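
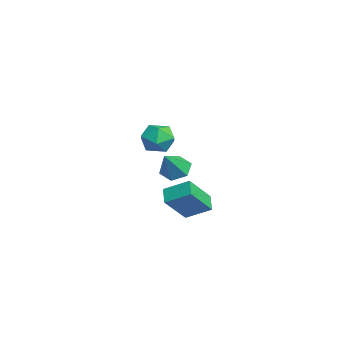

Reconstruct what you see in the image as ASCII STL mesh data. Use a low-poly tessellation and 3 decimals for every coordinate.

solid 
facet normal -0.389 0.572 -0.722
outer loop
vertex 2.073 3.797 -3.231
vertex 2.932 3.738 -3.74
vertex 1.586 2.603 -3.915
endloop
endfacet
facet normal -0.859 0.059 0.509
outer loop
vertex 2.348 1.482 -2.5
vertex 2.073 3.797 -3.231
vertex 1.586 2.603 -3.915
endloop
endfacet
facet normal -0.389 0.572 -0.722
outer loop
vertex 1.586 2.603 -3.915
vertex 2.932 3.738 -3.74
vertex 2.445 2.544 -4.424
endloop
endfacet
facet normal -0.334 -0.818 -0.468
outer loop
vertex 2.445 2.544 -4.424
vertex 2.348 1.482 -2.5
vertex 1.586 2.603 -3.915
endloop
endfacet
facet normal 0.334 0.818 0.468
outer loop
vertex 2.073 3.797 -3.231
vertex 3.694 2.617 -2.325
vertex 2.932 3.738 -3.74
endloop
endfacet
facet normal -0.859 0.059 0.509
outer loop
vertex 2.835 2.676 -1.816
vertex 2.073 3.797 -3.231
vertex 2.348 1.482 -2.5
endloop
endfacet
facet normal 0.334 0.818 0.468
outer loop
vertex 2.835 2.676 -1.816
vertex 3.694 2.617 -2.325
vertex 2.073 3.797 -3.231
endloop
endfacet
facet normal 0.859 -0.059 -0.509
outer loop
vertex 2.932 3.738 -3.74
vertex 3.694 2.617 -2.325
vertex 2.445 2.544 -4.424
endloop
endfacet
facet normal -0.334 -0.818 -0.468
outer loop
vertex 3.207 1.423 -3.009
vertex 2.348 1.482 -2.5
vertex 2.445 2.544 -4.424
endloop
endfacet
facet normal 0.859 -0.059 -0.509
outer loop
vertex 2.445 2.544 -4.424
vertex 3.694 2.617 -2.325
vertex 3.207 1.423 -3.009
endloop
endfacet
facet normal 0.389 -0.572 0.722
outer loop
vertex 3.207 1.423 -3.009
vertex 2.835 2.676 -1.816
vertex 2.348 1.482 -2.5
endloop
endfacet
facet normal 0.389 -0.572 0.722
outer loop
vertex 3.694 2.617 -2.325
vertex 2.835 2.676 -1.816
vertex 3.207 1.423 -3.009
endloop
endfacet
facet normal -0.569 0.386 -0.726
outer loop
vertex 3.797 2.424 -1.067
vertex 3.169 1.956 -0.824
vertex 3.27 2.705 -0.505
endloop
endfacet
facet normal 0.693 0.640 0.330
outer loop
vertex 3.797 2.424 -1.067
vertex 3.27 2.705 -0.505
vertex 4.131 1.304 0.404
endloop
endfacet
facet normal -0.570 0.386 -0.725
outer loop
vertex 3.27 2.705 -0.505
vertex 3.169 1.956 -0.824
vertex 2.642 2.236 -0.261
endloop
endfacet
facet normal -0.056 0.519 0.853
outer loop
vertex 3.27 2.705 -0.505
vertex 2.642 2.236 -0.261
vertex 4.131 1.304 0.404
endloop
endfacet
facet normal -0.570 0.386 -0.725
outer loop
vertex 2.642 2.236 -0.261
vertex 3.169 1.956 -0.824
vertex 2.541 1.488 -0.58
endloop
endfacet
facet normal -0.529 -0.271 0.804
outer loop
vertex 2.642 2.236 -0.261
vertex 2.541 1.488 -0.58
vertex 4.131 1.304 0.404
endloop
endfacet
facet normal -0.569 0.385 -0.726
outer loop
vertex 2.541 1.488 -0.58
vertex 3.169 1.956 -0.824
vertex 3.069 1.207 -1.143
endloop
endfacet
facet normal -0.252 -0.939 0.232
outer loop
vertex 2.541 1.488 -0.58
vertex 3.069 1.207 -1.143
vertex 4.131 1.304 0.404
endloop
endfacet
facet normal -0.570 0.385 -0.726
outer loop
vertex 3.069 1.207 -1.143
vertex 3.169 1.956 -0.824
vertex 3.696 1.676 -1.386
endloop
endfacet
facet normal 0.498 -0.817 -0.291
outer loop
vertex 3.069 1.207 -1.143
vertex 3.696 1.676 -1.386
vertex 4.131 1.304 0.404
endloop
endfacet
facet normal -0.569 0.386 -0.726
outer loop
vertex 3.696 1.676 -1.386
vertex 3.169 1.956 -0.824
vertex 3.797 2.424 -1.067
endloop
endfacet
facet normal 0.970 -0.028 -0.242
outer loop
vertex 3.696 1.676 -1.386
vertex 3.797 2.424 -1.067
vertex 4.131 1.304 0.404
endloop
endfacet
facet normal -0.674 0.722 0.156
outer loop
vertex -3.372 2.806 -1.568
vertex -4.044 2.105 -1.224
vertex -3.398 2.566 -0.566
endloop
endfacet
facet normal -0.011 0.972 0.233
outer loop
vertex -3.372 2.806 -1.568
vertex -3.398 2.566 -0.566
vertex -2.493 2.69 -1.042
endloop
endfacet
facet normal 0.340 0.861 -0.379
outer loop
vertex -3.372 2.806 -1.568
vertex -2.493 2.69 -1.042
vertex -2.579 2.305 -1.994
endloop
endfacet
facet normal -0.106 0.541 -0.834
outer loop
vertex -3.372 2.806 -1.568
vertex -2.579 2.305 -1.994
vertex -3.538 1.944 -2.106
endloop
endfacet
facet normal -0.734 0.456 -0.504
outer loop
vertex -3.372 2.806 -1.568
vertex -3.538 1.944 -2.106
vertex -4.044 2.105 -1.224
endloop
endfacet
facet normal 0.311 0.591 0.745
outer loop
vertex -2.493 2.69 -1.042
vertex -3.398 2.566 -0.566
vertex -2.622 1.916 -0.374
endloop
endfacet
facet normal -0.763 0.187 0.618
outer loop
vertex -3.398 2.566 -0.566
vertex -4.044 2.105 -1.224
vertex -3.581 1.555 -0.486
endloop
endfacet
facet normal -0.860 -0.244 -0.449
outer loop
vertex -4.044 2.105 -1.224
vertex -3.538 1.944 -2.106
vertex -3.667 1.17 -1.438
endloop
endfacet
facet normal 0.155 -0.106 -0.982
outer loop
vertex -3.538 1.944 -2.106
vertex -2.579 2.305 -1.994
vertex -2.762 1.294 -1.914
endloop
endfacet
facet normal 0.878 0.410 -0.245
outer loop
vertex -2.579 2.305 -1.994
vertex -2.493 2.69 -1.042
vertex -2.116 1.755 -1.256
endloop
endfacet
facet normal 0.106 -0.541 0.834
outer loop
vertex -2.788 1.054 -0.912
vertex -2.622 1.916 -0.374
vertex -3.581 1.555 -0.486
endloop
endfacet
facet normal -0.340 -0.861 0.379
outer loop
vertex -2.788 1.054 -0.912
vertex -3.581 1.555 -0.486
vertex -3.667 1.17 -1.438
endloop
endfacet
facet normal 0.011 -0.972 -0.233
outer loop
vertex -2.788 1.054 -0.912
vertex -3.667 1.17 -1.438
vertex -2.762 1.294 -1.914
endloop
endfacet
facet normal 0.674 -0.722 -0.156
outer loop
vertex -2.788 1.054 -0.912
vertex -2.762 1.294 -1.914
vertex -2.116 1.755 -1.256
endloop
endfacet
facet normal 0.734 -0.456 0.504
outer loop
vertex -2.788 1.054 -0.912
vertex -2.116 1.755 -1.256
vertex -2.622 1.916 -0.374
endloop
endfacet
facet normal -0.155 0.106 0.982
outer loop
vertex -3.581 1.555 -0.486
vertex -2.622 1.916 -0.374
vertex -3.398 2.566 -0.566
endloop
endfacet
facet normal -0.878 -0.410 0.245
outer loop
vertex -3.667 1.17 -1.438
vertex -3.581 1.555 -0.486
vertex -4.044 2.105 -1.224
endloop
endfacet
facet normal -0.311 -0.591 -0.745
outer loop
vertex -2.762 1.294 -1.914
vertex -3.667 1.17 -1.438
vertex -3.538 1.944 -2.106
endloop
endfacet
facet normal 0.763 -0.187 -0.618
outer loop
vertex -2.116 1.755 -1.256
vertex -2.762 1.294 -1.914
vertex -2.579 2.305 -1.994
endloop
endfacet
facet normal 0.860 0.244 0.449
outer loop
vertex -2.622 1.916 -0.374
vertex -2.116 1.755 -1.256
vertex -2.493 2.69 -1.042
endloop
endfacet

endsolid


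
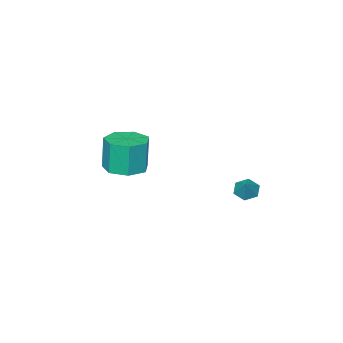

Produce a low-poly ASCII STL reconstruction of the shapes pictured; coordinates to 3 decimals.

solid 
facet normal 0.090 0.038 -0.995
outer loop
vertex -1.03 -3.845 2.507
vertex -2.081 -3.936 2.409
vertex -1.499 -3.054 2.495
endloop
endfacet
facet normal 0.856 0.509 0.096
outer loop
vertex -1.03 -3.845 2.507
vertex -1.499 -3.054 2.495
vertex -1.187 -3.914 4.268
endloop
endfacet
facet normal 0.856 0.509 0.096
outer loop
vertex -1.187 -3.914 4.268
vertex -1.499 -3.054 2.495
vertex -1.656 -3.123 4.257
endloop
endfacet
facet normal -0.088 -0.039 0.995
outer loop
vertex -1.187 -3.914 4.268
vertex -1.656 -3.123 4.257
vertex -2.239 -4.004 4.171
endloop
endfacet
facet normal 0.089 0.039 -0.995
outer loop
vertex -1.499 -3.054 2.495
vertex -2.081 -3.936 2.409
vertex -2.407 -2.927 2.419
endloop
endfacet
facet normal 0.134 0.990 0.051
outer loop
vertex -1.499 -3.054 2.495
vertex -2.407 -2.927 2.419
vertex -1.656 -3.123 4.257
endloop
endfacet
facet normal 0.134 0.990 0.051
outer loop
vertex -1.656 -3.123 4.257
vertex -2.407 -2.927 2.419
vertex -2.564 -2.996 4.181
endloop
endfacet
facet normal -0.089 -0.038 0.995
outer loop
vertex -1.656 -3.123 4.257
vertex -2.564 -2.996 4.181
vertex -2.239 -4.004 4.171
endloop
endfacet
facet normal 0.088 0.038 -0.995
outer loop
vertex -2.407 -2.927 2.419
vertex -2.081 -3.936 2.409
vertex -3.07 -3.559 2.336
endloop
endfacet
facet normal -0.687 0.725 -0.033
outer loop
vertex -2.407 -2.927 2.419
vertex -3.07 -3.559 2.336
vertex -2.564 -2.996 4.181
endloop
endfacet
facet normal -0.687 0.726 -0.033
outer loop
vertex -2.564 -2.996 4.181
vertex -3.07 -3.559 2.336
vertex -3.227 -3.628 4.097
endloop
endfacet
facet normal -0.089 -0.039 0.995
outer loop
vertex -2.564 -2.996 4.181
vertex -3.227 -3.628 4.097
vertex -2.239 -4.004 4.171
endloop
endfacet
facet normal 0.088 0.039 -0.995
outer loop
vertex -3.07 -3.559 2.336
vertex -2.081 -3.936 2.409
vertex -2.988 -4.475 2.307
endloop
endfacet
facet normal -0.992 -0.086 -0.092
outer loop
vertex -3.07 -3.559 2.336
vertex -2.988 -4.475 2.307
vertex -3.227 -3.628 4.097
endloop
endfacet
facet normal -0.992 -0.086 -0.092
outer loop
vertex -3.227 -3.628 4.097
vertex -2.988 -4.475 2.307
vertex -3.145 -4.544 4.069
endloop
endfacet
facet normal -0.089 -0.038 0.995
outer loop
vertex -3.227 -3.628 4.097
vertex -3.145 -4.544 4.069
vertex -2.239 -4.004 4.171
endloop
endfacet
facet normal 0.089 0.038 -0.995
outer loop
vertex -2.988 -4.475 2.307
vertex -2.081 -3.936 2.409
vertex -2.224 -4.985 2.356
endloop
endfacet
facet normal -0.550 -0.831 -0.082
outer loop
vertex -2.988 -4.475 2.307
vertex -2.224 -4.985 2.356
vertex -3.145 -4.544 4.069
endloop
endfacet
facet normal -0.549 -0.832 -0.081
outer loop
vertex -3.145 -4.544 4.069
vertex -2.224 -4.985 2.356
vertex -2.381 -5.053 4.117
endloop
endfacet
facet normal -0.089 -0.039 0.995
outer loop
vertex -3.145 -4.544 4.069
vertex -2.381 -5.053 4.117
vertex -2.239 -4.004 4.171
endloop
endfacet
facet normal 0.088 0.038 -0.995
outer loop
vertex -2.224 -4.985 2.356
vertex -2.081 -3.936 2.409
vertex -1.352 -4.704 2.444
endloop
endfacet
facet normal 0.308 -0.951 -0.009
outer loop
vertex -2.224 -4.985 2.356
vertex -1.352 -4.704 2.444
vertex -2.381 -5.053 4.117
endloop
endfacet
facet normal 0.307 -0.952 -0.010
outer loop
vertex -2.381 -5.053 4.117
vertex -1.352 -4.704 2.444
vertex -1.509 -4.773 4.206
endloop
endfacet
facet normal -0.089 -0.039 0.995
outer loop
vertex -2.381 -5.053 4.117
vertex -1.509 -4.773 4.206
vertex -2.239 -4.004 4.171
endloop
endfacet
facet normal 0.089 0.039 -0.995
outer loop
vertex -1.352 -4.704 2.444
vertex -2.081 -3.936 2.409
vertex -1.03 -3.845 2.507
endloop
endfacet
facet normal 0.932 -0.355 0.069
outer loop
vertex -1.352 -4.704 2.444
vertex -1.03 -3.845 2.507
vertex -1.509 -4.773 4.206
endloop
endfacet
facet normal 0.932 -0.355 0.069
outer loop
vertex -1.509 -4.773 4.206
vertex -1.03 -3.845 2.507
vertex -1.187 -3.914 4.268
endloop
endfacet
facet normal -0.088 -0.039 0.995
outer loop
vertex -1.509 -4.773 4.206
vertex -1.187 -3.914 4.268
vertex -2.239 -4.004 4.171
endloop
endfacet
facet normal -0.497 -0.462 -0.734
outer loop
vertex -3.725 2.073 2.329
vertex -4.094 1.815 2.741
vertex -4.238 2.356 2.498
endloop
endfacet
facet normal 0.412 0.882 -0.227
outer loop
vertex -3.725 2.073 2.329
vertex -4.238 2.356 2.498
vertex -3.566 2.305 3.519
endloop
endfacet
facet normal -0.498 -0.462 -0.734
outer loop
vertex -4.238 2.356 2.498
vertex -4.094 1.815 2.741
vertex -4.607 2.098 2.911
endloop
endfacet
facet normal -0.335 0.904 0.266
outer loop
vertex -4.238 2.356 2.498
vertex -4.607 2.098 2.911
vertex -3.566 2.305 3.519
endloop
endfacet
facet normal -0.498 -0.462 -0.734
outer loop
vertex -4.607 2.098 2.911
vertex -4.094 1.815 2.741
vertex -4.462 1.557 3.153
endloop
endfacet
facet normal -0.524 0.227 0.821
outer loop
vertex -4.607 2.098 2.911
vertex -4.462 1.557 3.153
vertex -3.566 2.305 3.519
endloop
endfacet
facet normal -0.497 -0.463 -0.734
outer loop
vertex -4.462 1.557 3.153
vertex -4.094 1.815 2.741
vertex -3.949 1.274 2.984
endloop
endfacet
facet normal 0.032 -0.470 0.882
outer loop
vertex -4.462 1.557 3.153
vertex -3.949 1.274 2.984
vertex -3.566 2.305 3.519
endloop
endfacet
facet normal -0.498 -0.463 -0.733
outer loop
vertex -3.949 1.274 2.984
vertex -4.094 1.815 2.741
vertex -3.581 1.532 2.571
endloop
endfacet
facet normal 0.780 -0.491 0.388
outer loop
vertex -3.949 1.274 2.984
vertex -3.581 1.532 2.571
vertex -3.566 2.305 3.519
endloop
endfacet
facet normal -0.498 -0.461 -0.735
outer loop
vertex -3.581 1.532 2.571
vertex -4.094 1.815 2.741
vertex -3.725 2.073 2.329
endloop
endfacet
facet normal 0.969 0.184 -0.165
outer loop
vertex -3.581 1.532 2.571
vertex -3.725 2.073 2.329
vertex -3.566 2.305 3.519
endloop
endfacet

endsolid


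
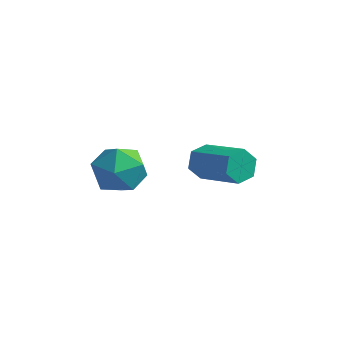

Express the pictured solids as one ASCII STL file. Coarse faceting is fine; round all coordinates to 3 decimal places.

solid 
facet normal -0.908 0.223 -0.354
outer loop
vertex -2.734 1.625 1.177
vertex -2.993 1.358 1.673
vertex -2.85 1.961 1.686
endloop
endfacet
facet normal 0.374 0.811 -0.450
outer loop
vertex -2.734 1.625 1.177
vertex -2.85 1.961 1.686
vertex -1.208 1.25 1.771
endloop
endfacet
facet normal 0.374 0.811 -0.449
outer loop
vertex -1.208 1.25 1.771
vertex -2.85 1.961 1.686
vertex -1.324 1.585 2.279
endloop
endfacet
facet normal 0.908 -0.222 0.354
outer loop
vertex -1.208 1.25 1.771
vertex -1.324 1.585 2.279
vertex -1.467 0.982 2.267
endloop
endfacet
facet normal -0.909 0.223 -0.353
outer loop
vertex -2.85 1.961 1.686
vertex -2.993 1.358 1.673
vertex -3.108 1.693 2.181
endloop
endfacet
facet normal 0.026 0.873 0.486
outer loop
vertex -2.85 1.961 1.686
vertex -3.108 1.693 2.181
vertex -1.324 1.585 2.279
endloop
endfacet
facet normal 0.026 0.874 0.484
outer loop
vertex -1.324 1.585 2.279
vertex -3.108 1.693 2.181
vertex -1.582 1.318 2.775
endloop
endfacet
facet normal 0.909 -0.223 0.353
outer loop
vertex -1.324 1.585 2.279
vertex -1.582 1.318 2.775
vertex -1.467 0.982 2.267
endloop
endfacet
facet normal -0.908 0.224 -0.353
outer loop
vertex -3.108 1.693 2.181
vertex -2.993 1.358 1.673
vertex -3.252 1.09 2.169
endloop
endfacet
facet normal -0.348 0.065 0.935
outer loop
vertex -3.108 1.693 2.181
vertex -3.252 1.09 2.169
vertex -1.582 1.318 2.775
endloop
endfacet
facet normal -0.348 0.065 0.935
outer loop
vertex -1.582 1.318 2.775
vertex -3.252 1.09 2.169
vertex -1.726 0.715 2.763
endloop
endfacet
facet normal 0.908 -0.224 0.354
outer loop
vertex -1.582 1.318 2.775
vertex -1.726 0.715 2.763
vertex -1.467 0.982 2.267
endloop
endfacet
facet normal -0.908 0.222 -0.354
outer loop
vertex -3.252 1.09 2.169
vertex -2.993 1.358 1.673
vertex -3.136 0.755 1.661
endloop
endfacet
facet normal -0.374 -0.811 0.449
outer loop
vertex -3.252 1.09 2.169
vertex -3.136 0.755 1.661
vertex -1.726 0.715 2.763
endloop
endfacet
facet normal -0.375 -0.811 0.450
outer loop
vertex -1.726 0.715 2.763
vertex -3.136 0.755 1.661
vertex -1.61 0.379 2.254
endloop
endfacet
facet normal 0.908 -0.223 0.354
outer loop
vertex -1.726 0.715 2.763
vertex -1.61 0.379 2.254
vertex -1.467 0.982 2.267
endloop
endfacet
facet normal -0.909 0.223 -0.353
outer loop
vertex -3.136 0.755 1.661
vertex -2.993 1.358 1.673
vertex -2.878 1.022 1.165
endloop
endfacet
facet normal -0.027 -0.874 -0.485
outer loop
vertex -3.136 0.755 1.661
vertex -2.878 1.022 1.165
vertex -1.61 0.379 2.254
endloop
endfacet
facet normal -0.025 -0.873 -0.486
outer loop
vertex -1.61 0.379 2.254
vertex -2.878 1.022 1.165
vertex -1.352 0.647 1.759
endloop
endfacet
facet normal 0.909 -0.223 0.353
outer loop
vertex -1.61 0.379 2.254
vertex -1.352 0.647 1.759
vertex -1.467 0.982 2.267
endloop
endfacet
facet normal -0.908 0.224 -0.354
outer loop
vertex -2.878 1.022 1.165
vertex -2.993 1.358 1.673
vertex -2.734 1.625 1.177
endloop
endfacet
facet normal 0.348 -0.065 -0.935
outer loop
vertex -2.878 1.022 1.165
vertex -2.734 1.625 1.177
vertex -1.352 0.647 1.759
endloop
endfacet
facet normal 0.348 -0.065 -0.935
outer loop
vertex -1.352 0.647 1.759
vertex -2.734 1.625 1.177
vertex -1.208 1.25 1.771
endloop
endfacet
facet normal 0.908 -0.224 0.353
outer loop
vertex -1.352 0.647 1.759
vertex -1.208 1.25 1.771
vertex -1.467 0.982 2.267
endloop
endfacet
facet normal -0.315 0.522 0.793
outer loop
vertex -4.341 -1.714 3.462
vertex -3.675 -2.082 3.969
vertex -3.526 -1.302 3.514
endloop
endfacet
facet normal -0.453 0.872 0.187
outer loop
vertex -4.341 -1.714 3.462
vertex -3.526 -1.302 3.514
vertex -3.961 -1.356 2.711
endloop
endfacet
facet normal -0.863 0.454 -0.220
outer loop
vertex -4.341 -1.714 3.462
vertex -3.961 -1.356 2.711
vertex -4.378 -2.169 2.669
endloop
endfacet
facet normal -0.979 -0.154 0.134
outer loop
vertex -4.341 -1.714 3.462
vertex -4.378 -2.169 2.669
vertex -4.201 -2.617 3.446
endloop
endfacet
facet normal -0.641 -0.113 0.760
outer loop
vertex -4.341 -1.714 3.462
vertex -4.201 -2.617 3.446
vertex -3.675 -2.082 3.969
endloop
endfacet
facet normal 0.166 0.974 -0.155
outer loop
vertex -3.961 -1.356 2.711
vertex -3.526 -1.302 3.514
vertex -3.059 -1.503 2.754
endloop
endfacet
facet normal 0.389 0.408 0.826
outer loop
vertex -3.526 -1.302 3.514
vertex -3.675 -2.082 3.969
vertex -2.882 -1.951 3.531
endloop
endfacet
facet normal -0.138 -0.620 0.773
outer loop
vertex -3.675 -2.082 3.969
vertex -4.201 -2.617 3.446
vertex -3.299 -2.764 3.489
endloop
endfacet
facet normal -0.686 -0.687 -0.240
outer loop
vertex -4.201 -2.617 3.446
vertex -4.378 -2.169 2.669
vertex -3.734 -2.818 2.686
endloop
endfacet
facet normal -0.499 0.298 -0.814
outer loop
vertex -4.378 -2.169 2.669
vertex -3.961 -1.356 2.711
vertex -3.585 -2.038 2.231
endloop
endfacet
facet normal 0.979 0.154 -0.134
outer loop
vertex -2.919 -2.406 2.738
vertex -3.059 -1.503 2.754
vertex -2.882 -1.951 3.531
endloop
endfacet
facet normal 0.863 -0.454 0.220
outer loop
vertex -2.919 -2.406 2.738
vertex -2.882 -1.951 3.531
vertex -3.299 -2.764 3.489
endloop
endfacet
facet normal 0.453 -0.872 -0.187
outer loop
vertex -2.919 -2.406 2.738
vertex -3.299 -2.764 3.489
vertex -3.734 -2.818 2.686
endloop
endfacet
facet normal 0.315 -0.522 -0.793
outer loop
vertex -2.919 -2.406 2.738
vertex -3.734 -2.818 2.686
vertex -3.585 -2.038 2.231
endloop
endfacet
facet normal 0.641 0.113 -0.760
outer loop
vertex -2.919 -2.406 2.738
vertex -3.585 -2.038 2.231
vertex -3.059 -1.503 2.754
endloop
endfacet
facet normal 0.686 0.687 0.240
outer loop
vertex -2.882 -1.951 3.531
vertex -3.059 -1.503 2.754
vertex -3.526 -1.302 3.514
endloop
endfacet
facet normal 0.499 -0.298 0.814
outer loop
vertex -3.299 -2.764 3.489
vertex -2.882 -1.951 3.531
vertex -3.675 -2.082 3.969
endloop
endfacet
facet normal -0.166 -0.974 0.155
outer loop
vertex -3.734 -2.818 2.686
vertex -3.299 -2.764 3.489
vertex -4.201 -2.617 3.446
endloop
endfacet
facet normal -0.389 -0.408 -0.826
outer loop
vertex -3.585 -2.038 2.231
vertex -3.734 -2.818 2.686
vertex -4.378 -2.169 2.669
endloop
endfacet
facet normal 0.138 0.620 -0.773
outer loop
vertex -3.059 -1.503 2.754
vertex -3.585 -2.038 2.231
vertex -3.961 -1.356 2.711
endloop
endfacet

endsolid


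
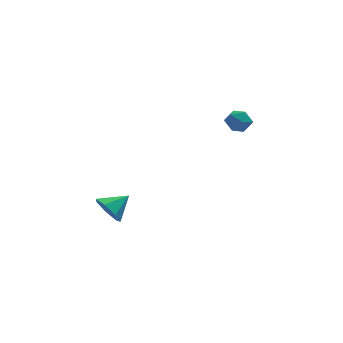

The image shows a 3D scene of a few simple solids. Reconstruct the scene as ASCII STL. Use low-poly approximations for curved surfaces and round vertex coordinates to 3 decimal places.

solid 
facet normal 0.169 0.970 0.177
outer loop
vertex 2.703 1.11 -0.759
vertex 2.635 0.994 -0.057
vertex 3.276 0.939 -0.368
endloop
endfacet
facet normal 0.508 0.755 -0.415
outer loop
vertex 2.703 1.11 -0.759
vertex 3.276 0.939 -0.368
vertex 3.184 0.646 -1.014
endloop
endfacet
facet normal 0.020 0.498 -0.867
outer loop
vertex 2.703 1.11 -0.759
vertex 3.184 0.646 -1.014
vertex 2.486 0.521 -1.102
endloop
endfacet
facet normal -0.619 0.553 -0.557
outer loop
vertex 2.703 1.11 -0.759
vertex 2.486 0.521 -1.102
vertex 2.146 0.736 -0.511
endloop
endfacet
facet normal -0.528 0.845 0.088
outer loop
vertex 2.703 1.11 -0.759
vertex 2.146 0.736 -0.511
vertex 2.635 0.994 -0.057
endloop
endfacet
facet normal 0.946 0.222 -0.235
outer loop
vertex 3.184 0.646 -1.014
vertex 3.276 0.939 -0.368
vertex 3.414 0.244 -0.469
endloop
endfacet
facet normal 0.398 0.568 0.720
outer loop
vertex 3.276 0.939 -0.368
vertex 2.635 0.994 -0.057
vertex 3.074 0.459 0.122
endloop
endfacet
facet normal -0.730 0.366 0.578
outer loop
vertex 2.635 0.994 -0.057
vertex 2.146 0.736 -0.511
vertex 2.376 0.334 0.034
endloop
endfacet
facet normal -0.878 -0.107 -0.466
outer loop
vertex 2.146 0.736 -0.511
vertex 2.486 0.521 -1.102
vertex 2.284 0.041 -0.612
endloop
endfacet
facet normal 0.157 -0.195 -0.968
outer loop
vertex 2.486 0.521 -1.102
vertex 3.184 0.646 -1.014
vertex 2.925 -0.014 -0.923
endloop
endfacet
facet normal 0.619 -0.553 0.557
outer loop
vertex 2.857 -0.13 -0.221
vertex 3.414 0.244 -0.469
vertex 3.074 0.459 0.122
endloop
endfacet
facet normal -0.020 -0.498 0.867
outer loop
vertex 2.857 -0.13 -0.221
vertex 3.074 0.459 0.122
vertex 2.376 0.334 0.034
endloop
endfacet
facet normal -0.508 -0.755 0.415
outer loop
vertex 2.857 -0.13 -0.221
vertex 2.376 0.334 0.034
vertex 2.284 0.041 -0.612
endloop
endfacet
facet normal -0.169 -0.970 -0.177
outer loop
vertex 2.857 -0.13 -0.221
vertex 2.284 0.041 -0.612
vertex 2.925 -0.014 -0.923
endloop
endfacet
facet normal 0.528 -0.845 -0.088
outer loop
vertex 2.857 -0.13 -0.221
vertex 2.925 -0.014 -0.923
vertex 3.414 0.244 -0.469
endloop
endfacet
facet normal 0.878 0.107 0.466
outer loop
vertex 3.074 0.459 0.122
vertex 3.414 0.244 -0.469
vertex 3.276 0.939 -0.368
endloop
endfacet
facet normal -0.157 0.195 0.968
outer loop
vertex 2.376 0.334 0.034
vertex 3.074 0.459 0.122
vertex 2.635 0.994 -0.057
endloop
endfacet
facet normal -0.946 -0.222 0.235
outer loop
vertex 2.284 0.041 -0.612
vertex 2.376 0.334 0.034
vertex 2.146 0.736 -0.511
endloop
endfacet
facet normal -0.398 -0.568 -0.720
outer loop
vertex 2.925 -0.014 -0.923
vertex 2.284 0.041 -0.612
vertex 2.486 0.521 -1.102
endloop
endfacet
facet normal 0.730 -0.366 -0.578
outer loop
vertex 3.414 0.244 -0.469
vertex 2.925 -0.014 -0.923
vertex 3.184 0.646 -1.014
endloop
endfacet
facet normal -0.807 -0.357 -0.470
outer loop
vertex -3.201 -3.042 -4.5
vertex -3.702 -2.516 -4.039
vertex -3.325 -2.368 -4.798
endloop
endfacet
facet normal 0.904 -0.022 -0.426
outer loop
vertex -3.201 -3.042 -4.5
vertex -3.325 -2.368 -4.798
vertex -2.678 -2.064 -3.441
endloop
endfacet
facet normal -0.807 -0.357 -0.470
outer loop
vertex -3.325 -2.368 -4.798
vertex -3.702 -2.516 -4.039
vertex -3.733 -1.807 -4.524
endloop
endfacet
facet normal 0.611 0.659 -0.439
outer loop
vertex -3.325 -2.368 -4.798
vertex -3.733 -1.807 -4.524
vertex -2.678 -2.064 -3.441
endloop
endfacet
facet normal -0.807 -0.357 -0.471
outer loop
vertex -3.733 -1.807 -4.524
vertex -3.702 -2.516 -4.039
vertex -4.118 -1.779 -3.885
endloop
endfacet
facet normal 0.175 0.983 0.063
outer loop
vertex -3.733 -1.807 -4.524
vertex -4.118 -1.779 -3.885
vertex -2.678 -2.064 -3.441
endloop
endfacet
facet normal -0.807 -0.357 -0.471
outer loop
vertex -4.118 -1.779 -3.885
vertex -3.702 -2.516 -4.039
vertex -4.19 -2.307 -3.362
endloop
endfacet
facet normal -0.077 0.707 0.703
outer loop
vertex -4.118 -1.779 -3.885
vertex -4.19 -2.307 -3.362
vertex -2.678 -2.064 -3.441
endloop
endfacet
facet normal -0.807 -0.356 -0.471
outer loop
vertex -4.19 -2.307 -3.362
vertex -3.702 -2.516 -4.039
vertex -3.895 -2.992 -3.349
endloop
endfacet
facet normal 0.046 0.039 0.998
outer loop
vertex -4.19 -2.307 -3.362
vertex -3.895 -2.992 -3.349
vertex -2.678 -2.064 -3.441
endloop
endfacet
facet normal -0.807 -0.356 -0.471
outer loop
vertex -3.895 -2.992 -3.349
vertex -3.702 -2.516 -4.039
vertex -3.455 -3.319 -3.856
endloop
endfacet
facet normal 0.451 -0.519 0.726
outer loop
vertex -3.895 -2.992 -3.349
vertex -3.455 -3.319 -3.856
vertex -2.678 -2.064 -3.441
endloop
endfacet
facet normal -0.807 -0.356 -0.471
outer loop
vertex -3.455 -3.319 -3.856
vertex -3.702 -2.516 -4.039
vertex -3.201 -3.042 -4.5
endloop
endfacet
facet normal 0.832 -0.546 0.093
outer loop
vertex -3.455 -3.319 -3.856
vertex -3.201 -3.042 -4.5
vertex -2.678 -2.064 -3.441
endloop
endfacet

endsolid


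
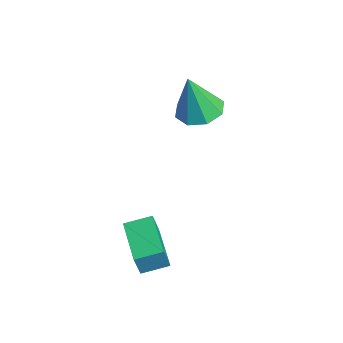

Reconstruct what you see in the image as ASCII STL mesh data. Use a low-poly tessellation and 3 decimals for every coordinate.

solid 
facet normal -0.978 0.112 0.173
outer loop
vertex -0.874 0.905 -1.041
vertex -0.74 1.761 -0.837
vertex -1.008 1.143 -1.951
endloop
endfacet
facet normal -0.151 -0.962 -0.229
outer loop
vertex 0.42 0.979 -2.203
vertex -0.874 0.905 -1.041
vertex -1.008 1.143 -1.951
endloop
endfacet
facet normal -0.978 0.112 0.173
outer loop
vertex -1.008 1.143 -1.951
vertex -0.74 1.761 -0.837
vertex -0.874 1.999 -1.747
endloop
endfacet
facet normal -0.140 0.250 -0.958
outer loop
vertex -0.874 1.999 -1.747
vertex 0.42 0.979 -2.203
vertex -1.008 1.143 -1.951
endloop
endfacet
facet normal 0.140 -0.250 0.958
outer loop
vertex -0.874 0.905 -1.041
vertex 0.688 1.597 -1.089
vertex -0.74 1.761 -0.837
endloop
endfacet
facet normal -0.151 -0.962 -0.229
outer loop
vertex 0.554 0.741 -1.293
vertex -0.874 0.905 -1.041
vertex 0.42 0.979 -2.203
endloop
endfacet
facet normal 0.140 -0.250 0.958
outer loop
vertex 0.554 0.741 -1.293
vertex 0.688 1.597 -1.089
vertex -0.874 0.905 -1.041
endloop
endfacet
facet normal 0.151 0.962 0.229
outer loop
vertex -0.74 1.761 -0.837
vertex 0.688 1.597 -1.089
vertex -0.874 1.999 -1.747
endloop
endfacet
facet normal -0.140 0.250 -0.958
outer loop
vertex 0.554 1.835 -1.999
vertex 0.42 0.979 -2.203
vertex -0.874 1.999 -1.747
endloop
endfacet
facet normal 0.151 0.962 0.229
outer loop
vertex -0.874 1.999 -1.747
vertex 0.688 1.597 -1.089
vertex 0.554 1.835 -1.999
endloop
endfacet
facet normal 0.978 -0.112 -0.173
outer loop
vertex 0.554 1.835 -1.999
vertex 0.554 0.741 -1.293
vertex 0.42 0.979 -2.203
endloop
endfacet
facet normal 0.978 -0.112 -0.173
outer loop
vertex 0.688 1.597 -1.089
vertex 0.554 0.741 -1.293
vertex 0.554 1.835 -1.999
endloop
endfacet
facet normal 0.015 0.234 -0.972
outer loop
vertex -2.729 4.663 1.256
vertex -3.318 4.169 1.128
vertex -3.263 4.925 1.311
endloop
endfacet
facet normal 0.403 0.696 0.595
outer loop
vertex -2.729 4.663 1.256
vertex -3.263 4.925 1.311
vertex -3.342 3.791 2.692
endloop
endfacet
facet normal 0.016 0.234 -0.972
outer loop
vertex -3.263 4.925 1.311
vertex -3.318 4.169 1.128
vertex -3.829 4.744 1.258
endloop
endfacet
facet normal -0.295 0.747 0.596
outer loop
vertex -3.263 4.925 1.311
vertex -3.829 4.744 1.258
vertex -3.342 3.791 2.692
endloop
endfacet
facet normal 0.015 0.233 -0.972
outer loop
vertex -3.829 4.744 1.258
vertex -3.318 4.169 1.128
vertex -4.096 4.226 1.13
endloop
endfacet
facet normal -0.822 0.305 0.482
outer loop
vertex -3.829 4.744 1.258
vertex -4.096 4.226 1.13
vertex -3.342 3.791 2.692
endloop
endfacet
facet normal 0.015 0.236 -0.972
outer loop
vertex -4.096 4.226 1.13
vertex -3.318 4.169 1.128
vertex -3.908 3.674 0.999
endloop
endfacet
facet normal -0.872 -0.372 0.317
outer loop
vertex -4.096 4.226 1.13
vertex -3.908 3.674 0.999
vertex -3.342 3.791 2.692
endloop
endfacet
facet normal 0.015 0.235 -0.972
outer loop
vertex -3.908 3.674 0.999
vertex -3.318 4.169 1.128
vertex -3.374 3.413 0.944
endloop
endfacet
facet normal -0.414 -0.888 0.200
outer loop
vertex -3.908 3.674 0.999
vertex -3.374 3.413 0.944
vertex -3.342 3.791 2.692
endloop
endfacet
facet normal 0.016 0.235 -0.972
outer loop
vertex -3.374 3.413 0.944
vertex -3.318 4.169 1.128
vertex -2.808 3.594 0.997
endloop
endfacet
facet normal 0.282 -0.939 0.198
outer loop
vertex -3.374 3.413 0.944
vertex -2.808 3.594 0.997
vertex -3.342 3.791 2.692
endloop
endfacet
facet normal 0.015 0.234 -0.972
outer loop
vertex -2.808 3.594 0.997
vertex -3.318 4.169 1.128
vertex -2.54 4.112 1.126
endloop
endfacet
facet normal 0.810 -0.497 0.313
outer loop
vertex -2.808 3.594 0.997
vertex -2.54 4.112 1.126
vertex -3.342 3.791 2.692
endloop
endfacet
facet normal 0.015 0.234 -0.972
outer loop
vertex -2.54 4.112 1.126
vertex -3.318 4.169 1.128
vertex -2.729 4.663 1.256
endloop
endfacet
facet normal 0.860 0.182 0.478
outer loop
vertex -2.54 4.112 1.126
vertex -2.729 4.663 1.256
vertex -3.342 3.791 2.692
endloop
endfacet

endsolid


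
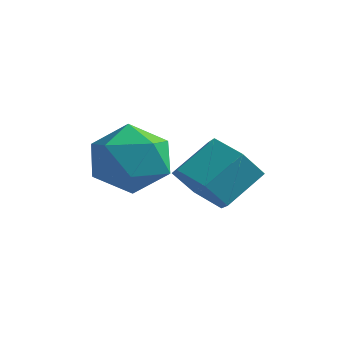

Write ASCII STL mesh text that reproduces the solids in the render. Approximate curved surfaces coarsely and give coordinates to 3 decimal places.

solid 
facet normal -0.233 -0.743 -0.628
outer loop
vertex 0.599 -2.337 1.119
vertex 0.031 -1.852 0.756
vertex 0.812 -1.859 0.475
endloop
endfacet
facet normal 0.938 -0.342 0.057
outer loop
vertex 0.599 -2.337 1.119
vertex 0.812 -1.859 0.475
vertex 0.876 -1.453 1.866
endloop
endfacet
facet normal 0.938 -0.342 0.057
outer loop
vertex 0.876 -1.453 1.866
vertex 0.812 -1.859 0.475
vertex 1.089 -0.975 1.222
endloop
endfacet
facet normal 0.234 0.742 0.628
outer loop
vertex 0.876 -1.453 1.866
vertex 1.089 -0.975 1.222
vertex 0.309 -0.968 1.504
endloop
endfacet
facet normal -0.233 -0.743 -0.628
outer loop
vertex 0.812 -1.859 0.475
vertex 0.031 -1.852 0.756
vertex 0.244 -1.374 0.112
endloop
endfacet
facet normal 0.691 0.328 -0.644
outer loop
vertex 0.812 -1.859 0.475
vertex 0.244 -1.374 0.112
vertex 1.089 -0.975 1.222
endloop
endfacet
facet normal 0.692 0.327 -0.644
outer loop
vertex 1.089 -0.975 1.222
vertex 0.244 -1.374 0.112
vertex 0.522 -0.49 0.859
endloop
endfacet
facet normal 0.234 0.743 0.628
outer loop
vertex 1.089 -0.975 1.222
vertex 0.522 -0.49 0.859
vertex 0.309 -0.968 1.504
endloop
endfacet
facet normal -0.234 -0.742 -0.628
outer loop
vertex 0.244 -1.374 0.112
vertex 0.031 -1.852 0.756
vertex -0.536 -1.367 0.394
endloop
endfacet
facet normal -0.247 0.670 -0.700
outer loop
vertex 0.244 -1.374 0.112
vertex -0.536 -1.367 0.394
vertex 0.522 -0.49 0.859
endloop
endfacet
facet normal -0.247 0.669 -0.701
outer loop
vertex 0.522 -0.49 0.859
vertex -0.536 -1.367 0.394
vertex -0.259 -0.483 1.141
endloop
endfacet
facet normal 0.233 0.743 0.628
outer loop
vertex 0.522 -0.49 0.859
vertex -0.259 -0.483 1.141
vertex 0.309 -0.968 1.504
endloop
endfacet
facet normal -0.234 -0.742 -0.628
outer loop
vertex -0.536 -1.367 0.394
vertex 0.031 -1.852 0.756
vertex -0.749 -1.845 1.038
endloop
endfacet
facet normal -0.938 0.342 -0.057
outer loop
vertex -0.536 -1.367 0.394
vertex -0.749 -1.845 1.038
vertex -0.259 -0.483 1.141
endloop
endfacet
facet normal -0.938 0.342 -0.057
outer loop
vertex -0.259 -0.483 1.141
vertex -0.749 -1.845 1.038
vertex -0.472 -0.961 1.785
endloop
endfacet
facet normal 0.233 0.743 0.628
outer loop
vertex -0.259 -0.483 1.141
vertex -0.472 -0.961 1.785
vertex 0.309 -0.968 1.504
endloop
endfacet
facet normal -0.234 -0.743 -0.628
outer loop
vertex -0.749 -1.845 1.038
vertex 0.031 -1.852 0.756
vertex -0.182 -2.33 1.401
endloop
endfacet
facet normal -0.692 -0.327 0.644
outer loop
vertex -0.749 -1.845 1.038
vertex -0.182 -2.33 1.401
vertex -0.472 -0.961 1.785
endloop
endfacet
facet normal -0.691 -0.327 0.644
outer loop
vertex -0.472 -0.961 1.785
vertex -0.182 -2.33 1.401
vertex 0.096 -1.446 2.148
endloop
endfacet
facet normal 0.233 0.743 0.628
outer loop
vertex -0.472 -0.961 1.785
vertex 0.096 -1.446 2.148
vertex 0.309 -0.968 1.504
endloop
endfacet
facet normal -0.233 -0.743 -0.628
outer loop
vertex -0.182 -2.33 1.401
vertex 0.031 -1.852 0.756
vertex 0.599 -2.337 1.119
endloop
endfacet
facet normal 0.247 -0.670 0.700
outer loop
vertex -0.182 -2.33 1.401
vertex 0.599 -2.337 1.119
vertex 0.096 -1.446 2.148
endloop
endfacet
facet normal 0.247 -0.669 0.701
outer loop
vertex 0.096 -1.446 2.148
vertex 0.599 -2.337 1.119
vertex 0.876 -1.453 1.866
endloop
endfacet
facet normal 0.234 0.742 0.628
outer loop
vertex 0.096 -1.446 2.148
vertex 0.876 -1.453 1.866
vertex 0.309 -0.968 1.504
endloop
endfacet
facet normal -0.744 0.243 0.622
outer loop
vertex -2.275 -1.497 1.554
vertex -2.5 -2.495 1.674
vertex -1.824 -2.04 2.305
endloop
endfacet
facet normal -0.218 0.724 0.654
outer loop
vertex -2.275 -1.497 1.554
vertex -1.824 -2.04 2.305
vertex -1.271 -1.371 1.749
endloop
endfacet
facet normal -0.124 0.992 -0.001
outer loop
vertex -2.275 -1.497 1.554
vertex -1.271 -1.371 1.749
vertex -1.605 -1.414 0.775
endloop
endfacet
facet normal -0.593 0.676 -0.438
outer loop
vertex -2.275 -1.497 1.554
vertex -1.605 -1.414 0.775
vertex -2.364 -2.109 0.729
endloop
endfacet
facet normal -0.975 0.214 -0.053
outer loop
vertex -2.275 -1.497 1.554
vertex -2.364 -2.109 0.729
vertex -2.5 -2.495 1.674
endloop
endfacet
facet normal 0.380 0.385 0.841
outer loop
vertex -1.271 -1.371 1.749
vertex -1.824 -2.04 2.305
vertex -0.876 -2.291 1.991
endloop
endfacet
facet normal -0.471 -0.394 0.789
outer loop
vertex -1.824 -2.04 2.305
vertex -2.5 -2.495 1.674
vertex -1.635 -2.986 1.945
endloop
endfacet
facet normal -0.845 -0.442 -0.302
outer loop
vertex -2.5 -2.495 1.674
vertex -2.364 -2.109 0.729
vertex -1.969 -3.029 0.971
endloop
endfacet
facet normal -0.225 0.307 -0.925
outer loop
vertex -2.364 -2.109 0.729
vertex -1.605 -1.414 0.775
vertex -1.416 -2.36 0.415
endloop
endfacet
facet normal 0.533 0.818 -0.219
outer loop
vertex -1.605 -1.414 0.775
vertex -1.271 -1.371 1.749
vertex -0.74 -1.905 1.046
endloop
endfacet
facet normal 0.593 -0.676 0.438
outer loop
vertex -0.965 -2.903 1.166
vertex -0.876 -2.291 1.991
vertex -1.635 -2.986 1.945
endloop
endfacet
facet normal 0.124 -0.992 0.001
outer loop
vertex -0.965 -2.903 1.166
vertex -1.635 -2.986 1.945
vertex -1.969 -3.029 0.971
endloop
endfacet
facet normal 0.218 -0.724 -0.654
outer loop
vertex -0.965 -2.903 1.166
vertex -1.969 -3.029 0.971
vertex -1.416 -2.36 0.415
endloop
endfacet
facet normal 0.744 -0.243 -0.622
outer loop
vertex -0.965 -2.903 1.166
vertex -1.416 -2.36 0.415
vertex -0.74 -1.905 1.046
endloop
endfacet
facet normal 0.975 -0.214 0.053
outer loop
vertex -0.965 -2.903 1.166
vertex -0.74 -1.905 1.046
vertex -0.876 -2.291 1.991
endloop
endfacet
facet normal 0.225 -0.307 0.925
outer loop
vertex -1.635 -2.986 1.945
vertex -0.876 -2.291 1.991
vertex -1.824 -2.04 2.305
endloop
endfacet
facet normal -0.533 -0.818 0.219
outer loop
vertex -1.969 -3.029 0.971
vertex -1.635 -2.986 1.945
vertex -2.5 -2.495 1.674
endloop
endfacet
facet normal -0.380 -0.385 -0.841
outer loop
vertex -1.416 -2.36 0.415
vertex -1.969 -3.029 0.971
vertex -2.364 -2.109 0.729
endloop
endfacet
facet normal 0.471 0.394 -0.789
outer loop
vertex -0.74 -1.905 1.046
vertex -1.416 -2.36 0.415
vertex -1.605 -1.414 0.775
endloop
endfacet
facet normal 0.845 0.442 0.302
outer loop
vertex -0.876 -2.291 1.991
vertex -0.74 -1.905 1.046
vertex -1.271 -1.371 1.749
endloop
endfacet

endsolid


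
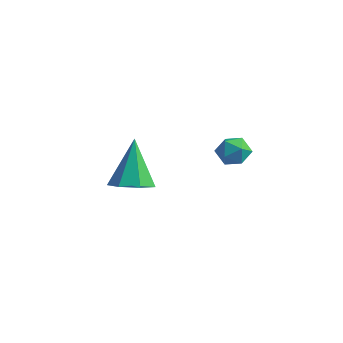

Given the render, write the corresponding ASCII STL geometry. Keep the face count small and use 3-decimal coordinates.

solid 
facet normal -0.760 -0.334 0.557
outer loop
vertex 2.921 1.723 0.856
vertex 2.967 1.139 0.568
vertex 3.308 1.264 1.109
endloop
endfacet
facet normal -0.392 0.168 0.904
outer loop
vertex 2.921 1.723 0.856
vertex 3.308 1.264 1.109
vertex 3.511 1.883 1.082
endloop
endfacet
facet normal -0.401 0.763 0.507
outer loop
vertex 2.921 1.723 0.856
vertex 3.511 1.883 1.082
vertex 3.295 2.141 0.523
endloop
endfacet
facet normal -0.775 0.626 -0.085
outer loop
vertex 2.921 1.723 0.856
vertex 3.295 2.141 0.523
vertex 2.958 1.681 0.206
endloop
endfacet
facet normal -0.997 -0.052 -0.053
outer loop
vertex 2.921 1.723 0.856
vertex 2.958 1.681 0.206
vertex 2.967 1.139 0.568
endloop
endfacet
facet normal 0.284 -0.051 0.957
outer loop
vertex 3.511 1.883 1.082
vertex 3.308 1.264 1.109
vertex 3.922 1.399 0.934
endloop
endfacet
facet normal -0.311 -0.864 0.396
outer loop
vertex 3.308 1.264 1.109
vertex 2.967 1.139 0.568
vertex 3.585 0.939 0.617
endloop
endfacet
facet normal -0.694 -0.408 -0.593
outer loop
vertex 2.967 1.139 0.568
vertex 2.958 1.681 0.206
vertex 3.369 1.197 0.058
endloop
endfacet
facet normal -0.335 0.689 -0.643
outer loop
vertex 2.958 1.681 0.206
vertex 3.295 2.141 0.523
vertex 3.572 1.816 0.031
endloop
endfacet
facet normal 0.269 0.910 0.316
outer loop
vertex 3.295 2.141 0.523
vertex 3.511 1.883 1.082
vertex 3.913 1.941 0.572
endloop
endfacet
facet normal 0.775 -0.626 0.085
outer loop
vertex 3.959 1.357 0.284
vertex 3.922 1.399 0.934
vertex 3.585 0.939 0.617
endloop
endfacet
facet normal 0.401 -0.763 -0.507
outer loop
vertex 3.959 1.357 0.284
vertex 3.585 0.939 0.617
vertex 3.369 1.197 0.058
endloop
endfacet
facet normal 0.392 -0.168 -0.904
outer loop
vertex 3.959 1.357 0.284
vertex 3.369 1.197 0.058
vertex 3.572 1.816 0.031
endloop
endfacet
facet normal 0.760 0.334 -0.557
outer loop
vertex 3.959 1.357 0.284
vertex 3.572 1.816 0.031
vertex 3.913 1.941 0.572
endloop
endfacet
facet normal 0.997 0.052 0.053
outer loop
vertex 3.959 1.357 0.284
vertex 3.913 1.941 0.572
vertex 3.922 1.399 0.934
endloop
endfacet
facet normal 0.335 -0.689 0.643
outer loop
vertex 3.585 0.939 0.617
vertex 3.922 1.399 0.934
vertex 3.308 1.264 1.109
endloop
endfacet
facet normal -0.269 -0.910 -0.316
outer loop
vertex 3.369 1.197 0.058
vertex 3.585 0.939 0.617
vertex 2.967 1.139 0.568
endloop
endfacet
facet normal -0.284 0.051 -0.957
outer loop
vertex 3.572 1.816 0.031
vertex 3.369 1.197 0.058
vertex 2.958 1.681 0.206
endloop
endfacet
facet normal 0.311 0.864 -0.396
outer loop
vertex 3.913 1.941 0.572
vertex 3.572 1.816 0.031
vertex 3.295 2.141 0.523
endloop
endfacet
facet normal 0.694 0.408 0.593
outer loop
vertex 3.922 1.399 0.934
vertex 3.913 1.941 0.572
vertex 3.511 1.883 1.082
endloop
endfacet
facet normal 0.280 -0.364 -0.888
outer loop
vertex -0.088 1.539 -2.7
vertex -0.855 1.159 -2.786
vertex -0.616 1.947 -3.034
endloop
endfacet
facet normal 0.507 0.834 0.218
outer loop
vertex -0.088 1.539 -2.7
vertex -0.616 1.947 -3.034
vertex -1.425 1.901 -0.974
endloop
endfacet
facet normal 0.280 -0.364 -0.888
outer loop
vertex -0.616 1.947 -3.034
vertex -0.855 1.159 -2.786
vertex -1.324 1.762 -3.181
endloop
endfacet
facet normal -0.238 0.969 -0.072
outer loop
vertex -0.616 1.947 -3.034
vertex -1.324 1.762 -3.181
vertex -1.425 1.901 -0.974
endloop
endfacet
facet normal 0.280 -0.364 -0.888
outer loop
vertex -1.324 1.762 -3.181
vertex -0.855 1.159 -2.786
vertex -1.678 1.123 -3.031
endloop
endfacet
facet normal -0.879 0.471 -0.070
outer loop
vertex -1.324 1.762 -3.181
vertex -1.678 1.123 -3.031
vertex -1.425 1.901 -0.974
endloop
endfacet
facet normal 0.280 -0.365 -0.888
outer loop
vertex -1.678 1.123 -3.031
vertex -0.855 1.159 -2.786
vertex -1.413 0.511 -2.696
endloop
endfacet
facet normal -0.933 -0.283 0.222
outer loop
vertex -1.678 1.123 -3.031
vertex -1.413 0.511 -2.696
vertex -1.425 1.901 -0.974
endloop
endfacet
facet normal 0.279 -0.364 -0.889
outer loop
vertex -1.413 0.511 -2.696
vertex -0.855 1.159 -2.786
vertex -0.727 0.387 -2.43
endloop
endfacet
facet normal -0.358 -0.728 0.585
outer loop
vertex -1.413 0.511 -2.696
vertex -0.727 0.387 -2.43
vertex -1.425 1.901 -0.974
endloop
endfacet
facet normal 0.279 -0.364 -0.889
outer loop
vertex -0.727 0.387 -2.43
vertex -0.855 1.159 -2.786
vertex -0.137 0.844 -2.432
endloop
endfacet
facet normal 0.410 -0.527 0.744
outer loop
vertex -0.727 0.387 -2.43
vertex -0.137 0.844 -2.432
vertex -1.425 1.901 -0.974
endloop
endfacet
facet normal 0.279 -0.363 -0.889
outer loop
vertex -0.137 0.844 -2.432
vertex -0.855 1.159 -2.786
vertex -0.088 1.539 -2.7
endloop
endfacet
facet normal 0.796 0.168 0.581
outer loop
vertex -0.137 0.844 -2.432
vertex -0.088 1.539 -2.7
vertex -1.425 1.901 -0.974
endloop
endfacet

endsolid


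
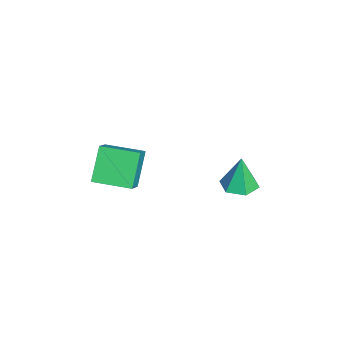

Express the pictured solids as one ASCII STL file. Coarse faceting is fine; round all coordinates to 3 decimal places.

solid 
facet normal -0.758 0.120 -0.641
outer loop
vertex 0.709 -3.946 3.83
vertex 1.111 -2.01 3.717
vertex 1.961 -4.295 2.284
endloop
endfacet
facet normal -0.203 -0.978 0.056
outer loop
vertex 3.189 -4.49 3.323
vertex 0.709 -3.946 3.83
vertex 1.961 -4.295 2.284
endloop
endfacet
facet normal -0.758 0.120 -0.641
outer loop
vertex 1.961 -4.295 2.284
vertex 1.111 -2.01 3.717
vertex 2.363 -2.36 2.172
endloop
endfacet
facet normal 0.620 -0.173 -0.765
outer loop
vertex 2.363 -2.36 2.172
vertex 3.189 -4.49 3.323
vertex 1.961 -4.295 2.284
endloop
endfacet
facet normal -0.620 0.173 0.765
outer loop
vertex 0.709 -3.946 3.83
vertex 2.339 -2.205 4.756
vertex 1.111 -2.01 3.717
endloop
endfacet
facet normal -0.203 -0.978 0.057
outer loop
vertex 1.937 -4.14 4.868
vertex 0.709 -3.946 3.83
vertex 3.189 -4.49 3.323
endloop
endfacet
facet normal -0.620 0.173 0.766
outer loop
vertex 1.937 -4.14 4.868
vertex 2.339 -2.205 4.756
vertex 0.709 -3.946 3.83
endloop
endfacet
facet normal 0.203 0.977 -0.057
outer loop
vertex 1.111 -2.01 3.717
vertex 2.339 -2.205 4.756
vertex 2.363 -2.36 2.172
endloop
endfacet
facet normal 0.620 -0.173 -0.765
outer loop
vertex 3.591 -2.554 3.21
vertex 3.189 -4.49 3.323
vertex 2.363 -2.36 2.172
endloop
endfacet
facet normal 0.202 0.978 -0.057
outer loop
vertex 2.363 -2.36 2.172
vertex 2.339 -2.205 4.756
vertex 3.591 -2.554 3.21
endloop
endfacet
facet normal 0.758 -0.120 0.641
outer loop
vertex 3.591 -2.554 3.21
vertex 1.937 -4.14 4.868
vertex 3.189 -4.49 3.323
endloop
endfacet
facet normal 0.758 -0.120 0.641
outer loop
vertex 2.339 -2.205 4.756
vertex 1.937 -4.14 4.868
vertex 3.591 -2.554 3.21
endloop
endfacet
facet normal 0.070 -0.035 -0.997
outer loop
vertex 3.149 2.76 2.347
vertex 2.226 2.467 2.293
vertex 2.435 3.414 2.274
endloop
endfacet
facet normal 0.587 0.688 0.426
outer loop
vertex 3.149 2.76 2.347
vertex 2.435 3.414 2.274
vertex 2.094 2.533 4.167
endloop
endfacet
facet normal 0.070 -0.035 -0.997
outer loop
vertex 2.435 3.414 2.274
vertex 2.226 2.467 2.293
vertex 1.512 3.12 2.22
endloop
endfacet
facet normal -0.302 0.884 0.357
outer loop
vertex 2.435 3.414 2.274
vertex 1.512 3.12 2.22
vertex 2.094 2.533 4.167
endloop
endfacet
facet normal 0.070 -0.035 -0.997
outer loop
vertex 1.512 3.12 2.22
vertex 2.226 2.467 2.293
vertex 1.303 2.173 2.239
endloop
endfacet
facet normal -0.918 0.209 0.337
outer loop
vertex 1.512 3.12 2.22
vertex 1.303 2.173 2.239
vertex 2.094 2.533 4.167
endloop
endfacet
facet normal 0.070 -0.035 -0.997
outer loop
vertex 1.303 2.173 2.239
vertex 2.226 2.467 2.293
vertex 2.016 1.52 2.312
endloop
endfacet
facet normal -0.644 -0.660 0.387
outer loop
vertex 1.303 2.173 2.239
vertex 2.016 1.52 2.312
vertex 2.094 2.533 4.167
endloop
endfacet
facet normal 0.070 -0.035 -0.997
outer loop
vertex 2.016 1.52 2.312
vertex 2.226 2.467 2.293
vertex 2.939 1.813 2.366
endloop
endfacet
facet normal 0.245 -0.855 0.457
outer loop
vertex 2.016 1.52 2.312
vertex 2.939 1.813 2.366
vertex 2.094 2.533 4.167
endloop
endfacet
facet normal 0.070 -0.035 -0.997
outer loop
vertex 2.939 1.813 2.366
vertex 2.226 2.467 2.293
vertex 3.149 2.76 2.347
endloop
endfacet
facet normal 0.860 -0.181 0.476
outer loop
vertex 2.939 1.813 2.366
vertex 3.149 2.76 2.347
vertex 2.094 2.533 4.167
endloop
endfacet

endsolid


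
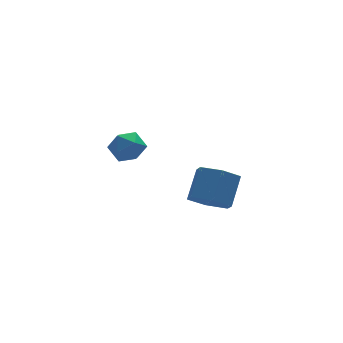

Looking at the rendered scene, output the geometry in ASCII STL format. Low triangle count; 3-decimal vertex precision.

solid 
facet normal -0.911 -0.017 0.412
outer loop
vertex -1.16 1.451 2.111
vertex -1.09 0.827 2.24
vertex -0.904 1.266 2.669
endloop
endfacet
facet normal -0.611 0.624 0.487
outer loop
vertex -1.16 1.451 2.111
vertex -0.904 1.266 2.669
vertex -0.652 1.762 2.349
endloop
endfacet
facet normal -0.458 0.874 -0.163
outer loop
vertex -1.16 1.451 2.111
vertex -0.652 1.762 2.349
vertex -0.682 1.629 1.722
endloop
endfacet
facet normal -0.665 0.386 -0.640
outer loop
vertex -1.16 1.451 2.111
vertex -0.682 1.629 1.722
vertex -0.953 1.051 1.655
endloop
endfacet
facet normal -0.944 -0.165 -0.284
outer loop
vertex -1.16 1.451 2.111
vertex -0.953 1.051 1.655
vertex -1.09 0.827 2.24
endloop
endfacet
facet normal 0.005 0.540 0.841
outer loop
vertex -0.652 1.762 2.349
vertex -0.904 1.266 2.669
vertex -0.267 1.329 2.625
endloop
endfacet
facet normal -0.483 -0.499 0.720
outer loop
vertex -0.904 1.266 2.669
vertex -1.09 0.827 2.24
vertex -0.538 0.751 2.558
endloop
endfacet
facet normal -0.537 -0.738 -0.408
outer loop
vertex -1.09 0.827 2.24
vertex -0.953 1.051 1.655
vertex -0.568 0.618 1.931
endloop
endfacet
facet normal -0.083 0.153 -0.985
outer loop
vertex -0.953 1.051 1.655
vertex -0.682 1.629 1.722
vertex -0.316 1.114 1.611
endloop
endfacet
facet normal 0.252 0.944 -0.212
outer loop
vertex -0.682 1.629 1.722
vertex -0.652 1.762 2.349
vertex -0.13 1.553 2.04
endloop
endfacet
facet normal 0.665 -0.386 0.640
outer loop
vertex -0.06 0.929 2.169
vertex -0.267 1.329 2.625
vertex -0.538 0.751 2.558
endloop
endfacet
facet normal 0.458 -0.874 0.163
outer loop
vertex -0.06 0.929 2.169
vertex -0.538 0.751 2.558
vertex -0.568 0.618 1.931
endloop
endfacet
facet normal 0.611 -0.624 -0.487
outer loop
vertex -0.06 0.929 2.169
vertex -0.568 0.618 1.931
vertex -0.316 1.114 1.611
endloop
endfacet
facet normal 0.911 0.017 -0.412
outer loop
vertex -0.06 0.929 2.169
vertex -0.316 1.114 1.611
vertex -0.13 1.553 2.04
endloop
endfacet
facet normal 0.944 0.165 0.284
outer loop
vertex -0.06 0.929 2.169
vertex -0.13 1.553 2.04
vertex -0.267 1.329 2.625
endloop
endfacet
facet normal 0.083 -0.153 0.985
outer loop
vertex -0.538 0.751 2.558
vertex -0.267 1.329 2.625
vertex -0.904 1.266 2.669
endloop
endfacet
facet normal -0.252 -0.944 0.212
outer loop
vertex -0.568 0.618 1.931
vertex -0.538 0.751 2.558
vertex -1.09 0.827 2.24
endloop
endfacet
facet normal -0.005 -0.540 -0.841
outer loop
vertex -0.316 1.114 1.611
vertex -0.568 0.618 1.931
vertex -0.953 1.051 1.655
endloop
endfacet
facet normal 0.483 0.499 -0.720
outer loop
vertex -0.13 1.553 2.04
vertex -0.316 1.114 1.611
vertex -0.682 1.629 1.722
endloop
endfacet
facet normal 0.537 0.738 0.408
outer loop
vertex -0.267 1.329 2.625
vertex -0.13 1.553 2.04
vertex -0.652 1.762 2.349
endloop
endfacet
facet normal -0.502 -0.511 -0.698
outer loop
vertex 0.8 -3.223 1.871
vertex 0.34 -2.686 1.809
vertex 0.922 -2.703 1.403
endloop
endfacet
facet normal 0.848 -0.450 -0.279
outer loop
vertex 0.8 -3.223 1.871
vertex 0.922 -2.703 1.403
vertex 1.361 -2.65 2.653
endloop
endfacet
facet normal 0.848 -0.450 -0.279
outer loop
vertex 1.361 -2.65 2.653
vertex 0.922 -2.703 1.403
vertex 1.483 -2.13 2.185
endloop
endfacet
facet normal 0.501 0.511 0.699
outer loop
vertex 1.361 -2.65 2.653
vertex 1.483 -2.13 2.185
vertex 0.9 -2.114 2.591
endloop
endfacet
facet normal -0.501 -0.512 -0.697
outer loop
vertex 0.922 -2.703 1.403
vertex 0.34 -2.686 1.809
vertex 0.461 -2.167 1.341
endloop
endfacet
facet normal 0.572 0.410 -0.711
outer loop
vertex 0.922 -2.703 1.403
vertex 0.461 -2.167 1.341
vertex 1.483 -2.13 2.185
endloop
endfacet
facet normal 0.572 0.410 -0.711
outer loop
vertex 1.483 -2.13 2.185
vertex 0.461 -2.167 1.341
vertex 1.022 -1.594 2.123
endloop
endfacet
facet normal 0.501 0.511 0.699
outer loop
vertex 1.483 -2.13 2.185
vertex 1.022 -1.594 2.123
vertex 0.9 -2.114 2.591
endloop
endfacet
facet normal -0.501 -0.512 -0.697
outer loop
vertex 0.461 -2.167 1.341
vertex 0.34 -2.686 1.809
vertex -0.121 -2.15 1.747
endloop
endfacet
facet normal -0.276 0.859 -0.431
outer loop
vertex 0.461 -2.167 1.341
vertex -0.121 -2.15 1.747
vertex 1.022 -1.594 2.123
endloop
endfacet
facet normal -0.276 0.859 -0.431
outer loop
vertex 1.022 -1.594 2.123
vertex -0.121 -2.15 1.747
vertex 0.44 -1.577 2.529
endloop
endfacet
facet normal 0.502 0.511 0.698
outer loop
vertex 1.022 -1.594 2.123
vertex 0.44 -1.577 2.529
vertex 0.9 -2.114 2.591
endloop
endfacet
facet normal -0.501 -0.511 -0.699
outer loop
vertex -0.121 -2.15 1.747
vertex 0.34 -2.686 1.809
vertex -0.243 -2.67 2.215
endloop
endfacet
facet normal -0.848 0.450 0.279
outer loop
vertex -0.121 -2.15 1.747
vertex -0.243 -2.67 2.215
vertex 0.44 -1.577 2.529
endloop
endfacet
facet normal -0.848 0.450 0.279
outer loop
vertex 0.44 -1.577 2.529
vertex -0.243 -2.67 2.215
vertex 0.318 -2.097 2.997
endloop
endfacet
facet normal 0.502 0.511 0.698
outer loop
vertex 0.44 -1.577 2.529
vertex 0.318 -2.097 2.997
vertex 0.9 -2.114 2.591
endloop
endfacet
facet normal -0.501 -0.511 -0.699
outer loop
vertex -0.243 -2.67 2.215
vertex 0.34 -2.686 1.809
vertex 0.218 -3.206 2.277
endloop
endfacet
facet normal -0.572 -0.410 0.711
outer loop
vertex -0.243 -2.67 2.215
vertex 0.218 -3.206 2.277
vertex 0.318 -2.097 2.997
endloop
endfacet
facet normal -0.572 -0.410 0.711
outer loop
vertex 0.318 -2.097 2.997
vertex 0.218 -3.206 2.277
vertex 0.779 -2.633 3.059
endloop
endfacet
facet normal 0.501 0.512 0.697
outer loop
vertex 0.318 -2.097 2.997
vertex 0.779 -2.633 3.059
vertex 0.9 -2.114 2.591
endloop
endfacet
facet normal -0.502 -0.511 -0.698
outer loop
vertex 0.218 -3.206 2.277
vertex 0.34 -2.686 1.809
vertex 0.8 -3.223 1.871
endloop
endfacet
facet normal 0.276 -0.859 0.431
outer loop
vertex 0.218 -3.206 2.277
vertex 0.8 -3.223 1.871
vertex 0.779 -2.633 3.059
endloop
endfacet
facet normal 0.276 -0.859 0.431
outer loop
vertex 0.779 -2.633 3.059
vertex 0.8 -3.223 1.871
vertex 1.361 -2.65 2.653
endloop
endfacet
facet normal 0.501 0.512 0.697
outer loop
vertex 0.779 -2.633 3.059
vertex 1.361 -2.65 2.653
vertex 0.9 -2.114 2.591
endloop
endfacet

endsolid


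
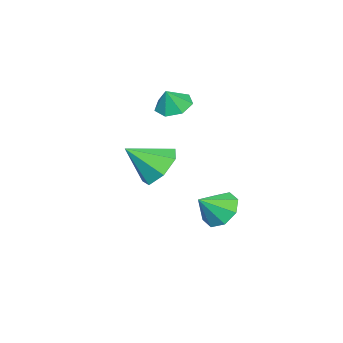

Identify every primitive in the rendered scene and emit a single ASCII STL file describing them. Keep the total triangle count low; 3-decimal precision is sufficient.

solid 
facet normal -0.477 0.084 -0.875
outer loop
vertex -1.417 -1.266 2.03
vertex -1.883 -0.616 2.346
vertex -1.127 -0.585 1.937
endloop
endfacet
facet normal 0.918 -0.372 0.139
outer loop
vertex -1.417 -1.266 2.03
vertex -1.127 -0.585 1.937
vertex -1.377 -0.704 3.274
endloop
endfacet
facet normal -0.477 0.084 -0.875
outer loop
vertex -1.127 -0.585 1.937
vertex -1.883 -0.616 2.346
vertex -1.406 0.073 2.152
endloop
endfacet
facet normal 0.924 0.326 0.202
outer loop
vertex -1.127 -0.585 1.937
vertex -1.406 0.073 2.152
vertex -1.377 -0.704 3.274
endloop
endfacet
facet normal -0.477 0.084 -0.875
outer loop
vertex -1.406 0.073 2.152
vertex -1.883 -0.616 2.346
vertex -2.044 0.212 2.513
endloop
endfacet
facet normal 0.446 0.741 0.502
outer loop
vertex -1.406 0.073 2.152
vertex -2.044 0.212 2.513
vertex -1.377 -0.704 3.274
endloop
endfacet
facet normal -0.476 0.084 -0.875
outer loop
vertex -2.044 0.212 2.513
vertex -1.883 -0.616 2.346
vertex -2.561 -0.272 2.748
endloop
endfacet
facet normal -0.156 0.561 0.813
outer loop
vertex -2.044 0.212 2.513
vertex -2.561 -0.272 2.748
vertex -1.377 -0.704 3.274
endloop
endfacet
facet normal -0.477 0.083 -0.875
outer loop
vertex -2.561 -0.272 2.748
vertex -1.883 -0.616 2.346
vertex -2.567 -1.016 2.681
endloop
endfacet
facet normal -0.428 -0.078 0.900
outer loop
vertex -2.561 -0.272 2.748
vertex -2.567 -1.016 2.681
vertex -1.377 -0.704 3.274
endloop
endfacet
facet normal -0.477 0.084 -0.875
outer loop
vertex -2.567 -1.016 2.681
vertex -1.883 -0.616 2.346
vertex -2.058 -1.458 2.361
endloop
endfacet
facet normal -0.166 -0.696 0.698
outer loop
vertex -2.567 -1.016 2.681
vertex -2.058 -1.458 2.361
vertex -1.377 -0.704 3.274
endloop
endfacet
facet normal -0.477 0.084 -0.875
outer loop
vertex -2.058 -1.458 2.361
vertex -1.883 -0.616 2.346
vertex -1.417 -1.266 2.03
endloop
endfacet
facet normal 0.433 -0.827 0.359
outer loop
vertex -2.058 -1.458 2.361
vertex -1.417 -1.266 2.03
vertex -1.377 -0.704 3.274
endloop
endfacet
facet normal -0.683 0.380 -0.623
outer loop
vertex 0.623 2.559 -2.974
vertex -0.012 2.636 -2.231
vertex 0.67 3.22 -2.623
endloop
endfacet
facet normal 0.985 0.022 -0.173
outer loop
vertex 0.623 2.559 -2.974
vertex 0.67 3.22 -2.623
vertex 0.912 2.124 -1.389
endloop
endfacet
facet normal -0.683 0.380 -0.624
outer loop
vertex 0.67 3.22 -2.623
vertex -0.012 2.636 -2.231
vertex 0.318 3.539 -2.043
endloop
endfacet
facet normal 0.845 0.472 0.253
outer loop
vertex 0.67 3.22 -2.623
vertex 0.318 3.539 -2.043
vertex 0.912 2.124 -1.389
endloop
endfacet
facet normal -0.684 0.380 -0.623
outer loop
vertex 0.318 3.539 -2.043
vertex -0.012 2.636 -2.231
vertex -0.227 3.329 -1.573
endloop
endfacet
facet normal 0.433 0.522 0.735
outer loop
vertex 0.318 3.539 -2.043
vertex -0.227 3.329 -1.573
vertex 0.912 2.124 -1.389
endloop
endfacet
facet normal -0.684 0.379 -0.623
outer loop
vertex -0.227 3.329 -1.573
vertex -0.012 2.636 -2.231
vertex -0.646 2.713 -1.488
endloop
endfacet
facet normal -0.009 0.143 0.990
outer loop
vertex -0.227 3.329 -1.573
vertex -0.646 2.713 -1.488
vertex 0.912 2.124 -1.389
endloop
endfacet
facet normal -0.684 0.379 -0.623
outer loop
vertex -0.646 2.713 -1.488
vertex -0.012 2.636 -2.231
vertex -0.693 2.051 -1.839
endloop
endfacet
facet normal -0.223 -0.444 0.868
outer loop
vertex -0.646 2.713 -1.488
vertex -0.693 2.051 -1.839
vertex 0.912 2.124 -1.389
endloop
endfacet
facet normal -0.684 0.379 -0.623
outer loop
vertex -0.693 2.051 -1.839
vertex -0.012 2.636 -2.231
vertex -0.341 1.732 -2.419
endloop
endfacet
facet normal -0.083 -0.894 0.441
outer loop
vertex -0.693 2.051 -1.839
vertex -0.341 1.732 -2.419
vertex 0.912 2.124 -1.389
endloop
endfacet
facet normal -0.684 0.379 -0.624
outer loop
vertex -0.341 1.732 -2.419
vertex -0.012 2.636 -2.231
vertex 0.204 1.942 -2.889
endloop
endfacet
facet normal 0.329 -0.944 -0.041
outer loop
vertex -0.341 1.732 -2.419
vertex 0.204 1.942 -2.889
vertex 0.912 2.124 -1.389
endloop
endfacet
facet normal -0.684 0.379 -0.624
outer loop
vertex 0.204 1.942 -2.889
vertex -0.012 2.636 -2.231
vertex 0.623 2.559 -2.974
endloop
endfacet
facet normal 0.771 -0.564 -0.295
outer loop
vertex 0.204 1.942 -2.889
vertex 0.623 2.559 -2.974
vertex 0.912 2.124 -1.389
endloop
endfacet
facet normal -0.473 0.625 -0.620
outer loop
vertex 4.118 2.426 1.351
vertex 3.285 1.755 1.31
vertex 3.459 2.562 1.991
endloop
endfacet
facet normal 0.687 0.360 0.631
outer loop
vertex 4.118 2.426 1.351
vertex 3.459 2.562 1.991
vertex 4.095 0.685 2.37
endloop
endfacet
facet normal -0.475 0.625 -0.620
outer loop
vertex 3.459 2.562 1.991
vertex 3.285 1.755 1.31
vertex 2.67 2.09 2.119
endloop
endfacet
facet normal 0.034 0.209 0.977
outer loop
vertex 3.459 2.562 1.991
vertex 2.67 2.09 2.119
vertex 4.095 0.685 2.37
endloop
endfacet
facet normal -0.474 0.626 -0.619
outer loop
vertex 2.67 2.09 2.119
vertex 3.285 1.755 1.31
vertex 2.343 1.366 1.638
endloop
endfacet
facet normal -0.470 -0.331 0.818
outer loop
vertex 2.67 2.09 2.119
vertex 2.343 1.366 1.638
vertex 4.095 0.685 2.37
endloop
endfacet
facet normal -0.474 0.625 -0.620
outer loop
vertex 2.343 1.366 1.638
vertex 3.285 1.755 1.31
vertex 2.726 0.935 0.91
endloop
endfacet
facet normal -0.445 -0.853 0.271
outer loop
vertex 2.343 1.366 1.638
vertex 2.726 0.935 0.91
vertex 4.095 0.685 2.37
endloop
endfacet
facet normal -0.474 0.626 -0.619
outer loop
vertex 2.726 0.935 0.91
vertex 3.285 1.755 1.31
vertex 3.53 1.122 0.483
endloop
endfacet
facet normal 0.091 -0.964 -0.250
outer loop
vertex 2.726 0.935 0.91
vertex 3.53 1.122 0.483
vertex 4.095 0.685 2.37
endloop
endfacet
facet normal -0.473 0.626 -0.620
outer loop
vertex 3.53 1.122 0.483
vertex 3.285 1.755 1.31
vertex 4.149 1.785 0.68
endloop
endfacet
facet normal 0.734 -0.580 -0.354
outer loop
vertex 3.53 1.122 0.483
vertex 4.149 1.785 0.68
vertex 4.095 0.685 2.37
endloop
endfacet
facet normal -0.474 0.626 -0.620
outer loop
vertex 4.149 1.785 0.68
vertex 3.285 1.755 1.31
vertex 4.118 2.426 1.351
endloop
endfacet
facet normal 0.999 0.009 0.038
outer loop
vertex 4.149 1.785 0.68
vertex 4.118 2.426 1.351
vertex 4.095 0.685 2.37
endloop
endfacet

endsolid


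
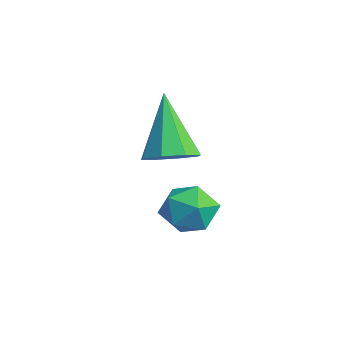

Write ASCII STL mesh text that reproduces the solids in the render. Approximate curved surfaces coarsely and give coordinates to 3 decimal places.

solid 
facet normal 0.498 -0.109 -0.860
outer loop
vertex 0.689 -3.864 0.142
vertex 0.223 -3.452 -0.18
vertex 0.827 -3.346 0.156
endloop
endfacet
facet normal 0.619 -0.185 0.763
outer loop
vertex 0.689 -3.864 0.142
vertex 0.827 -3.346 0.156
vertex -0.703 -3.248 1.42
endloop
endfacet
facet normal 0.498 -0.111 -0.860
outer loop
vertex 0.827 -3.346 0.156
vertex 0.223 -3.452 -0.18
vertex 0.612 -2.891 -0.027
endloop
endfacet
facet normal 0.562 0.523 0.640
outer loop
vertex 0.827 -3.346 0.156
vertex 0.612 -2.891 -0.027
vertex -0.703 -3.248 1.42
endloop
endfacet
facet normal 0.498 -0.110 -0.860
outer loop
vertex 0.612 -2.891 -0.027
vertex 0.223 -3.452 -0.18
vertex 0.168 -2.765 -0.3
endloop
endfacet
facet normal 0.080 0.948 0.307
outer loop
vertex 0.612 -2.891 -0.027
vertex 0.168 -2.765 -0.3
vertex -0.703 -3.248 1.42
endloop
endfacet
facet normal 0.496 -0.111 -0.861
outer loop
vertex 0.168 -2.765 -0.3
vertex 0.223 -3.452 -0.18
vertex -0.244 -3.041 -0.502
endloop
endfacet
facet normal -0.543 0.839 -0.039
outer loop
vertex 0.168 -2.765 -0.3
vertex -0.244 -3.041 -0.502
vertex -0.703 -3.248 1.42
endloop
endfacet
facet normal 0.497 -0.109 -0.861
outer loop
vertex -0.244 -3.041 -0.502
vertex 0.223 -3.452 -0.18
vertex -0.382 -3.559 -0.516
endloop
endfacet
facet normal -0.946 0.257 -0.198
outer loop
vertex -0.244 -3.041 -0.502
vertex -0.382 -3.559 -0.516
vertex -0.703 -3.248 1.42
endloop
endfacet
facet normal 0.497 -0.111 -0.860
outer loop
vertex -0.382 -3.559 -0.516
vertex 0.223 -3.452 -0.18
vertex -0.167 -4.014 -0.333
endloop
endfacet
facet normal -0.890 -0.451 -0.075
outer loop
vertex -0.382 -3.559 -0.516
vertex -0.167 -4.014 -0.333
vertex -0.703 -3.248 1.42
endloop
endfacet
facet normal 0.496 -0.110 -0.861
outer loop
vertex -0.167 -4.014 -0.333
vertex 0.223 -3.452 -0.18
vertex 0.277 -4.14 -0.061
endloop
endfacet
facet normal -0.407 -0.876 0.258
outer loop
vertex -0.167 -4.014 -0.333
vertex 0.277 -4.14 -0.061
vertex -0.703 -3.248 1.42
endloop
endfacet
facet normal 0.498 -0.110 -0.860
outer loop
vertex 0.277 -4.14 -0.061
vertex 0.223 -3.452 -0.18
vertex 0.689 -3.864 0.142
endloop
endfacet
facet normal 0.216 -0.767 0.605
outer loop
vertex 0.277 -4.14 -0.061
vertex 0.689 -3.864 0.142
vertex -0.703 -3.248 1.42
endloop
endfacet
facet normal -0.647 0.650 -0.398
outer loop
vertex 0.673 -2.699 -2.123
vertex 0.105 -3.179 -1.984
vertex 0.302 -2.665 -1.464
endloop
endfacet
facet normal -0.093 0.990 -0.103
outer loop
vertex 0.673 -2.699 -2.123
vertex 0.302 -2.665 -1.464
vertex 1.056 -2.596 -1.478
endloop
endfacet
facet normal 0.502 0.756 -0.419
outer loop
vertex 0.673 -2.699 -2.123
vertex 1.056 -2.596 -1.478
vertex 1.324 -3.067 -2.007
endloop
endfacet
facet normal 0.316 0.273 -0.908
outer loop
vertex 0.673 -2.699 -2.123
vertex 1.324 -3.067 -2.007
vertex 0.736 -3.427 -2.32
endloop
endfacet
facet normal -0.395 0.208 -0.895
outer loop
vertex 0.673 -2.699 -2.123
vertex 0.736 -3.427 -2.32
vertex 0.105 -3.179 -1.984
endloop
endfacet
facet normal -0.063 0.807 0.587
outer loop
vertex 1.056 -2.596 -1.478
vertex 0.302 -2.665 -1.464
vertex 0.724 -3.013 -0.94
endloop
endfacet
facet normal -0.960 0.258 0.109
outer loop
vertex 0.302 -2.665 -1.464
vertex 0.105 -3.179 -1.984
vertex 0.136 -3.373 -1.253
endloop
endfacet
facet normal -0.551 -0.459 -0.696
outer loop
vertex 0.105 -3.179 -1.984
vertex 0.736 -3.427 -2.32
vertex 0.404 -3.844 -1.782
endloop
endfacet
facet normal 0.599 -0.354 -0.718
outer loop
vertex 0.736 -3.427 -2.32
vertex 1.324 -3.067 -2.007
vertex 1.158 -3.775 -1.796
endloop
endfacet
facet normal 0.901 0.428 0.075
outer loop
vertex 1.324 -3.067 -2.007
vertex 1.056 -2.596 -1.478
vertex 1.355 -3.261 -1.276
endloop
endfacet
facet normal -0.316 -0.273 0.908
outer loop
vertex 0.787 -3.741 -1.137
vertex 0.724 -3.013 -0.94
vertex 0.136 -3.373 -1.253
endloop
endfacet
facet normal -0.502 -0.756 0.419
outer loop
vertex 0.787 -3.741 -1.137
vertex 0.136 -3.373 -1.253
vertex 0.404 -3.844 -1.782
endloop
endfacet
facet normal 0.093 -0.990 0.103
outer loop
vertex 0.787 -3.741 -1.137
vertex 0.404 -3.844 -1.782
vertex 1.158 -3.775 -1.796
endloop
endfacet
facet normal 0.647 -0.650 0.398
outer loop
vertex 0.787 -3.741 -1.137
vertex 1.158 -3.775 -1.796
vertex 1.355 -3.261 -1.276
endloop
endfacet
facet normal 0.395 -0.208 0.895
outer loop
vertex 0.787 -3.741 -1.137
vertex 1.355 -3.261 -1.276
vertex 0.724 -3.013 -0.94
endloop
endfacet
facet normal -0.599 0.354 0.718
outer loop
vertex 0.136 -3.373 -1.253
vertex 0.724 -3.013 -0.94
vertex 0.302 -2.665 -1.464
endloop
endfacet
facet normal -0.901 -0.428 -0.075
outer loop
vertex 0.404 -3.844 -1.782
vertex 0.136 -3.373 -1.253
vertex 0.105 -3.179 -1.984
endloop
endfacet
facet normal 0.063 -0.807 -0.587
outer loop
vertex 1.158 -3.775 -1.796
vertex 0.404 -3.844 -1.782
vertex 0.736 -3.427 -2.32
endloop
endfacet
facet normal 0.960 -0.258 -0.109
outer loop
vertex 1.355 -3.261 -1.276
vertex 1.158 -3.775 -1.796
vertex 1.324 -3.067 -2.007
endloop
endfacet
facet normal 0.551 0.459 0.696
outer loop
vertex 0.724 -3.013 -0.94
vertex 1.355 -3.261 -1.276
vertex 1.056 -2.596 -1.478
endloop
endfacet

endsolid


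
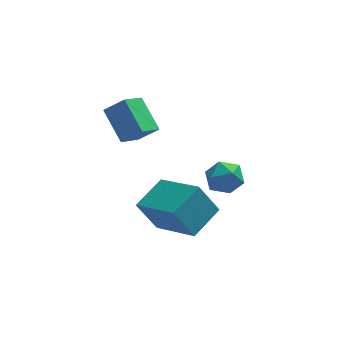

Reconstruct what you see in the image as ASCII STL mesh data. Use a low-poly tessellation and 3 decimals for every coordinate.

solid 
facet normal -0.579 -0.632 0.515
outer loop
vertex -0.791 1.689 3.901
vertex -1.518 1.847 3.278
vertex -0.311 0.56 3.055
endloop
endfacet
facet normal 0.749 -0.163 0.642
outer loop
vertex 0.378 1.313 2.442
vertex -0.791 1.689 3.901
vertex -0.311 0.56 3.055
endloop
endfacet
facet normal -0.579 -0.632 0.514
outer loop
vertex -0.311 0.56 3.055
vertex -1.518 1.847 3.278
vertex -1.038 0.719 2.432
endloop
endfacet
facet normal 0.322 -0.757 -0.569
outer loop
vertex -1.038 0.719 2.432
vertex 0.378 1.313 2.442
vertex -0.311 0.56 3.055
endloop
endfacet
facet normal -0.322 0.757 0.568
outer loop
vertex -0.791 1.689 3.901
vertex -0.829 2.6 2.665
vertex -1.518 1.847 3.278
endloop
endfacet
facet normal 0.749 -0.163 0.642
outer loop
vertex -0.102 2.441 3.288
vertex -0.791 1.689 3.901
vertex 0.378 1.313 2.442
endloop
endfacet
facet normal -0.321 0.758 0.568
outer loop
vertex -0.102 2.441 3.288
vertex -0.829 2.6 2.665
vertex -0.791 1.689 3.901
endloop
endfacet
facet normal -0.749 0.163 -0.642
outer loop
vertex -1.518 1.847 3.278
vertex -0.829 2.6 2.665
vertex -1.038 0.719 2.432
endloop
endfacet
facet normal 0.322 -0.758 -0.568
outer loop
vertex -0.349 1.471 1.819
vertex 0.378 1.313 2.442
vertex -1.038 0.719 2.432
endloop
endfacet
facet normal -0.749 0.163 -0.642
outer loop
vertex -1.038 0.719 2.432
vertex -0.829 2.6 2.665
vertex -0.349 1.471 1.819
endloop
endfacet
facet normal 0.579 0.632 -0.515
outer loop
vertex -0.349 1.471 1.819
vertex -0.102 2.441 3.288
vertex 0.378 1.313 2.442
endloop
endfacet
facet normal 0.579 0.632 -0.515
outer loop
vertex -0.829 2.6 2.665
vertex -0.102 2.441 3.288
vertex -0.349 1.471 1.819
endloop
endfacet
facet normal -0.804 0.284 -0.522
outer loop
vertex 2.381 0.938 -0.458
vertex 2.02 0.277 -0.262
vertex 1.95 0.907 0.189
endloop
endfacet
facet normal -0.456 0.851 -0.263
outer loop
vertex 2.381 0.938 -0.458
vertex 1.95 0.907 0.189
vertex 2.635 1.276 0.196
endloop
endfacet
facet normal 0.212 0.832 -0.512
outer loop
vertex 2.381 0.938 -0.458
vertex 2.635 1.276 0.196
vertex 3.129 0.874 -0.252
endloop
endfacet
facet normal 0.277 0.254 -0.927
outer loop
vertex 2.381 0.938 -0.458
vertex 3.129 0.874 -0.252
vertex 2.749 0.257 -0.535
endloop
endfacet
facet normal -0.351 -0.085 -0.932
outer loop
vertex 2.381 0.938 -0.458
vertex 2.749 0.257 -0.535
vertex 2.02 0.277 -0.262
endloop
endfacet
facet normal -0.428 0.785 0.448
outer loop
vertex 2.635 1.276 0.196
vertex 1.95 0.907 0.189
vertex 2.431 0.823 0.795
endloop
endfacet
facet normal -0.991 -0.130 0.028
outer loop
vertex 1.95 0.907 0.189
vertex 2.02 0.277 -0.262
vertex 2.051 0.206 0.512
endloop
endfacet
facet normal -0.259 -0.726 -0.637
outer loop
vertex 2.02 0.277 -0.262
vertex 2.749 0.257 -0.535
vertex 2.545 -0.196 0.064
endloop
endfacet
facet normal 0.758 -0.180 -0.627
outer loop
vertex 2.749 0.257 -0.535
vertex 3.129 0.874 -0.252
vertex 3.23 0.173 0.071
endloop
endfacet
facet normal 0.654 0.755 0.043
outer loop
vertex 3.129 0.874 -0.252
vertex 2.635 1.276 0.196
vertex 3.16 0.803 0.522
endloop
endfacet
facet normal -0.277 -0.254 0.927
outer loop
vertex 2.799 0.142 0.718
vertex 2.431 0.823 0.795
vertex 2.051 0.206 0.512
endloop
endfacet
facet normal -0.212 -0.832 0.512
outer loop
vertex 2.799 0.142 0.718
vertex 2.051 0.206 0.512
vertex 2.545 -0.196 0.064
endloop
endfacet
facet normal 0.456 -0.851 0.263
outer loop
vertex 2.799 0.142 0.718
vertex 2.545 -0.196 0.064
vertex 3.23 0.173 0.071
endloop
endfacet
facet normal 0.804 -0.284 0.522
outer loop
vertex 2.799 0.142 0.718
vertex 3.23 0.173 0.071
vertex 3.16 0.803 0.522
endloop
endfacet
facet normal 0.351 0.085 0.932
outer loop
vertex 2.799 0.142 0.718
vertex 3.16 0.803 0.522
vertex 2.431 0.823 0.795
endloop
endfacet
facet normal -0.758 0.180 0.627
outer loop
vertex 2.051 0.206 0.512
vertex 2.431 0.823 0.795
vertex 1.95 0.907 0.189
endloop
endfacet
facet normal -0.654 -0.755 -0.043
outer loop
vertex 2.545 -0.196 0.064
vertex 2.051 0.206 0.512
vertex 2.02 0.277 -0.262
endloop
endfacet
facet normal 0.428 -0.785 -0.448
outer loop
vertex 3.23 0.173 0.071
vertex 2.545 -0.196 0.064
vertex 2.749 0.257 -0.535
endloop
endfacet
facet normal 0.991 0.130 -0.028
outer loop
vertex 3.16 0.803 0.522
vertex 3.23 0.173 0.071
vertex 3.129 0.874 -0.252
endloop
endfacet
facet normal 0.259 0.726 0.637
outer loop
vertex 2.431 0.823 0.795
vertex 3.16 0.803 0.522
vertex 2.635 1.276 0.196
endloop
endfacet
facet normal -0.498 0.145 0.855
outer loop
vertex 1.527 -0.371 0.586
vertex 0.41 1.206 -0.332
vertex 0.509 -1.341 0.158
endloop
endfacet
facet normal 0.522 -0.737 0.429
outer loop
vertex 1.21 -1.546 -1.048
vertex 1.527 -0.371 0.586
vertex 0.509 -1.341 0.158
endloop
endfacet
facet normal -0.497 0.145 0.855
outer loop
vertex 0.509 -1.341 0.158
vertex 0.41 1.206 -0.332
vertex -0.609 0.236 -0.76
endloop
endfacet
facet normal -0.693 -0.660 -0.290
outer loop
vertex -0.609 0.236 -0.76
vertex 1.21 -1.546 -1.048
vertex 0.509 -1.341 0.158
endloop
endfacet
facet normal 0.693 0.660 0.291
outer loop
vertex 1.527 -0.371 0.586
vertex 1.111 1.001 -1.538
vertex 0.41 1.206 -0.332
endloop
endfacet
facet normal 0.522 -0.737 0.429
outer loop
vertex 2.229 -0.576 -0.62
vertex 1.527 -0.371 0.586
vertex 1.21 -1.546 -1.048
endloop
endfacet
facet normal 0.692 0.660 0.291
outer loop
vertex 2.229 -0.576 -0.62
vertex 1.111 1.001 -1.538
vertex 1.527 -0.371 0.586
endloop
endfacet
facet normal -0.522 0.737 -0.429
outer loop
vertex 0.41 1.206 -0.332
vertex 1.111 1.001 -1.538
vertex -0.609 0.236 -0.76
endloop
endfacet
facet normal -0.693 -0.660 -0.291
outer loop
vertex 0.093 0.031 -1.966
vertex 1.21 -1.546 -1.048
vertex -0.609 0.236 -0.76
endloop
endfacet
facet normal -0.522 0.737 -0.429
outer loop
vertex -0.609 0.236 -0.76
vertex 1.111 1.001 -1.538
vertex 0.093 0.031 -1.966
endloop
endfacet
facet normal 0.498 -0.145 -0.855
outer loop
vertex 0.093 0.031 -1.966
vertex 2.229 -0.576 -0.62
vertex 1.21 -1.546 -1.048
endloop
endfacet
facet normal 0.498 -0.145 -0.855
outer loop
vertex 1.111 1.001 -1.538
vertex 2.229 -0.576 -0.62
vertex 0.093 0.031 -1.966
endloop
endfacet

endsolid
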